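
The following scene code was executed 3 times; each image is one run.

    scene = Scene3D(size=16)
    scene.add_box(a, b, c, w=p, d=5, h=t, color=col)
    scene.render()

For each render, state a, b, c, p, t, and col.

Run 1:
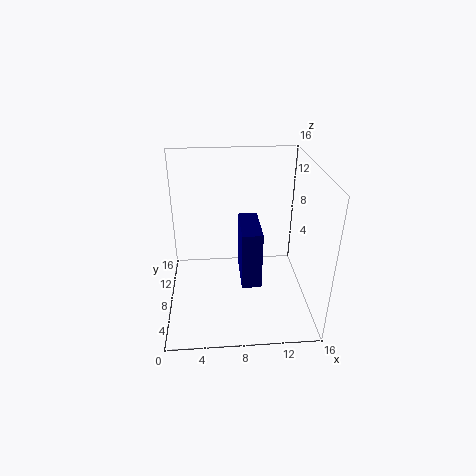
a = 8, b = 3, c = 5, p = 2, t = 6, col = 'navy'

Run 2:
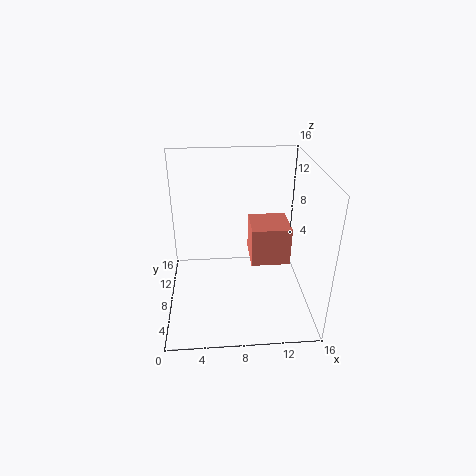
a = 10, b = 11, c = 2, p = 5, t = 5, col = 'salmon'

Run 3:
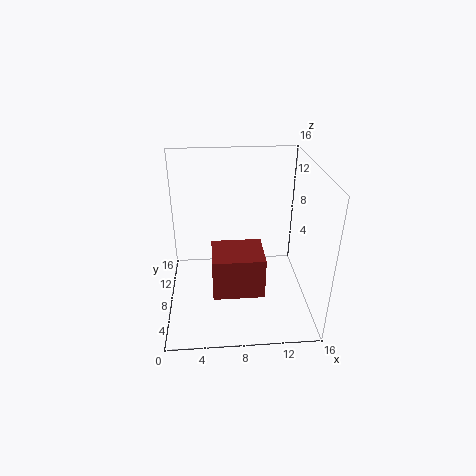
a = 5, b = 6, c = 1, p = 6, t = 5, col = 'brown'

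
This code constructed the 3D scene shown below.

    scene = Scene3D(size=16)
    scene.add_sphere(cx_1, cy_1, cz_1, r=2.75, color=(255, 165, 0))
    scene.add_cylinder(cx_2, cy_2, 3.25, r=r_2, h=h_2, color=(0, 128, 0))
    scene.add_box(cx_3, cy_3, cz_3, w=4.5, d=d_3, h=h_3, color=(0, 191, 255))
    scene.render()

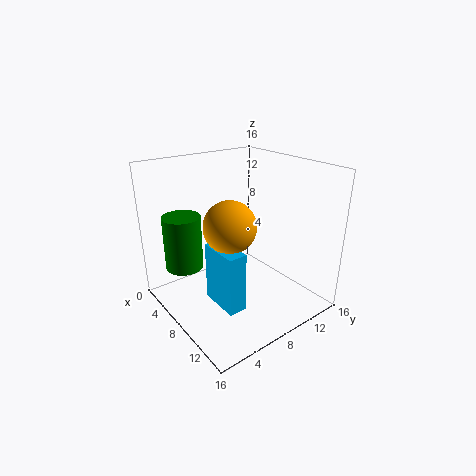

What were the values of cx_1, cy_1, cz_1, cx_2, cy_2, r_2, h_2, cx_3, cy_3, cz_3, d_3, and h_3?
cx_1 = 9.25, cy_1 = 6, cz_1 = 10.25, cx_2 = 2.5, cy_2 = 4, r_2 = 2.25, h_2 = 6.5, cx_3 = 7.5, cy_3 = 4, cz_3 = 1.75, d_3 = 2, h_3 = 6.5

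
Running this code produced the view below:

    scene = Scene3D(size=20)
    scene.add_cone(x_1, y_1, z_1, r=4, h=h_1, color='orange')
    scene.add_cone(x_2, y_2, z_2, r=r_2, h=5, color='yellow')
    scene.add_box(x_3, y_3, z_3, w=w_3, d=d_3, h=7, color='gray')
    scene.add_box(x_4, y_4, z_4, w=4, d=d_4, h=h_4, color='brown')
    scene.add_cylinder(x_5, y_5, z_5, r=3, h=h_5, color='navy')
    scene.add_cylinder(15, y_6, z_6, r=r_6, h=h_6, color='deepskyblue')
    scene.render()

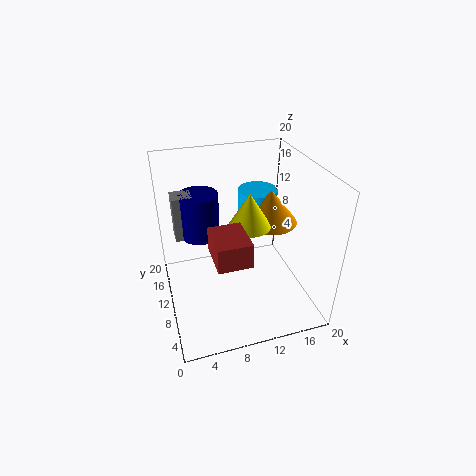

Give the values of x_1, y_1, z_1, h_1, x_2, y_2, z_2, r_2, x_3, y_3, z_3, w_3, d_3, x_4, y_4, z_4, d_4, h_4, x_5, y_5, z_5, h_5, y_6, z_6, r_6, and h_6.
x_1 = 16, y_1 = 13, z_1 = 10, h_1 = 5, x_2 = 12, y_2 = 11, z_2 = 11, r_2 = 3, x_3 = 2, y_3 = 16, z_3 = 7, w_3 = 3, d_3 = 3, x_4 = 5, y_4 = 1, z_4 = 12, d_4 = 5, h_4 = 3, x_5 = 6, y_5 = 17, z_5 = 7, h_5 = 7, y_6 = 16, z_6 = 9, r_6 = 3, h_6 = 5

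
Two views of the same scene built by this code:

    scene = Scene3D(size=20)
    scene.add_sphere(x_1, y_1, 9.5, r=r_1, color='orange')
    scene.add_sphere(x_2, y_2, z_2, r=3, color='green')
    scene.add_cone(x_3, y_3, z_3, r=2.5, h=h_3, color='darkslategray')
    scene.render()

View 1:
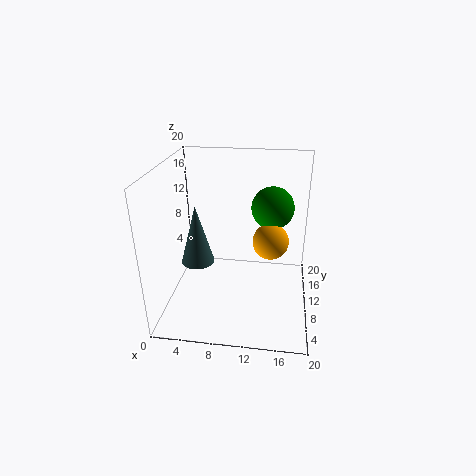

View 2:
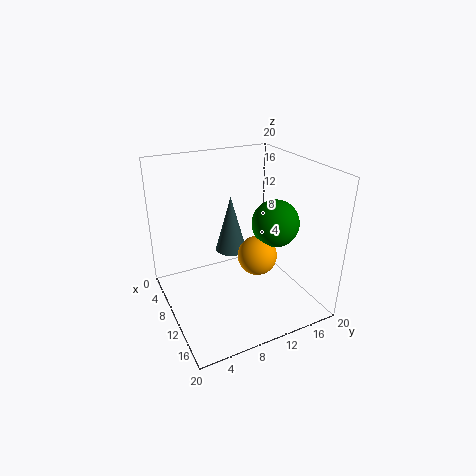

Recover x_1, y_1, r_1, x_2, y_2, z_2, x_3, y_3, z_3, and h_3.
x_1 = 14.5
y_1 = 10.5
r_1 = 2.5
x_2 = 14.5
y_2 = 13
z_2 = 13.5
x_3 = 3.5
y_3 = 12
z_3 = 4.5
h_3 = 9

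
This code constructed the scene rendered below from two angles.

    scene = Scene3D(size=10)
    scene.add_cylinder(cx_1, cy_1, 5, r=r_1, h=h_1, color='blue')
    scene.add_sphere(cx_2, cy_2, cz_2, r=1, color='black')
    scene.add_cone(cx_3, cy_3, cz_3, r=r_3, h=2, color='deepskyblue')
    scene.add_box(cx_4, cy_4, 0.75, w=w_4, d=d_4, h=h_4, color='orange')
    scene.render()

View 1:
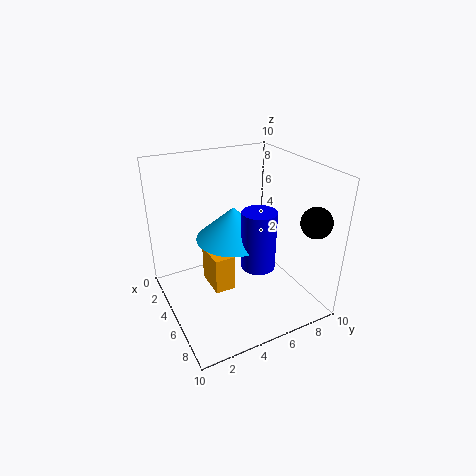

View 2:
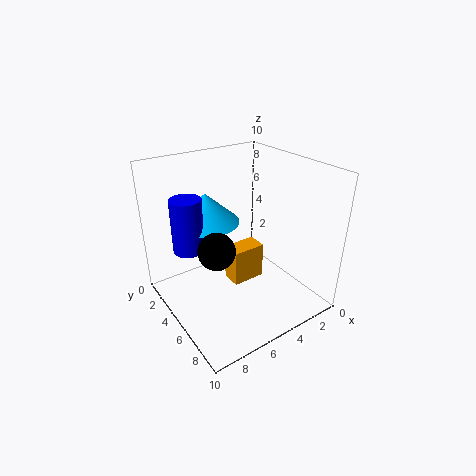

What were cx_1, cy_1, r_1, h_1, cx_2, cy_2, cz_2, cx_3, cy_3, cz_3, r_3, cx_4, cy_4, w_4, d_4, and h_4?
cx_1 = 8.5, cy_1 = 4.5, r_1 = 1, h_1 = 3.5, cx_2 = 8.75, cy_2 = 8.5, cz_2 = 7, cx_3 = 6.75, cy_3 = 3.75, cz_3 = 6.25, r_3 = 2.25, cx_4 = 2.5, cy_4 = 3.25, w_4 = 2.5, d_4 = 1.5, h_4 = 2.75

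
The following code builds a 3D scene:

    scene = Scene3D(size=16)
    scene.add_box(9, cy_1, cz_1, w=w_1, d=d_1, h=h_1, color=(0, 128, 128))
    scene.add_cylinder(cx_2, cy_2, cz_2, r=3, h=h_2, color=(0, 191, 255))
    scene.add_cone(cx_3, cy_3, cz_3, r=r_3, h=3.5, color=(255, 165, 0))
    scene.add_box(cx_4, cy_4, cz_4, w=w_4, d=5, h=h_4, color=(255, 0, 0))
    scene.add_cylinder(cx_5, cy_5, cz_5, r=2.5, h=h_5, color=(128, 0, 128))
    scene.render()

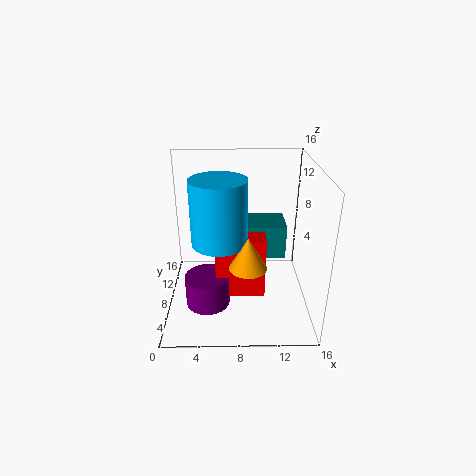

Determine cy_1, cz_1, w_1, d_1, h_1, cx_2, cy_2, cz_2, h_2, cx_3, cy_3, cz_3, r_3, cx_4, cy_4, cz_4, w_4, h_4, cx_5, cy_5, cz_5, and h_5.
cy_1 = 8.5
cz_1 = 5
w_1 = 4.5
d_1 = 4
h_1 = 4
cx_2 = 6
cy_2 = 7
cz_2 = 8
h_2 = 7
cx_3 = 9
cy_3 = 5
cz_3 = 6
r_3 = 2
cx_4 = 5.5
cy_4 = 6
cz_4 = 1.5
w_4 = 5.5
h_4 = 7
cx_5 = 4.5
cy_5 = 6.5
cz_5 = 0.5
h_5 = 3.5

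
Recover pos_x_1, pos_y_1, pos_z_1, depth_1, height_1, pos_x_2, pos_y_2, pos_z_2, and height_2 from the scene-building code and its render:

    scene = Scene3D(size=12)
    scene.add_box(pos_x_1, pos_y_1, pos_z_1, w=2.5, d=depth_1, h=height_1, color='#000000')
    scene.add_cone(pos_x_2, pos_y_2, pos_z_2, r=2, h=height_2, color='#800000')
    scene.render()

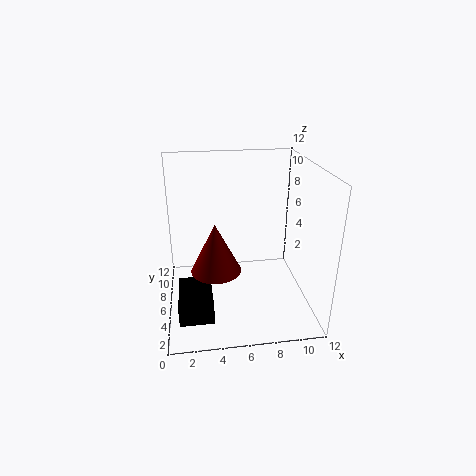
pos_x_1 = 1
pos_y_1 = 0.5
pos_z_1 = 2
depth_1 = 4
height_1 = 1.5
pos_x_2 = 4
pos_y_2 = 4.5
pos_z_2 = 4
height_2 = 4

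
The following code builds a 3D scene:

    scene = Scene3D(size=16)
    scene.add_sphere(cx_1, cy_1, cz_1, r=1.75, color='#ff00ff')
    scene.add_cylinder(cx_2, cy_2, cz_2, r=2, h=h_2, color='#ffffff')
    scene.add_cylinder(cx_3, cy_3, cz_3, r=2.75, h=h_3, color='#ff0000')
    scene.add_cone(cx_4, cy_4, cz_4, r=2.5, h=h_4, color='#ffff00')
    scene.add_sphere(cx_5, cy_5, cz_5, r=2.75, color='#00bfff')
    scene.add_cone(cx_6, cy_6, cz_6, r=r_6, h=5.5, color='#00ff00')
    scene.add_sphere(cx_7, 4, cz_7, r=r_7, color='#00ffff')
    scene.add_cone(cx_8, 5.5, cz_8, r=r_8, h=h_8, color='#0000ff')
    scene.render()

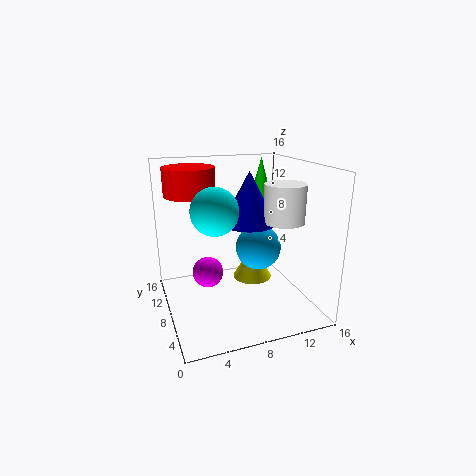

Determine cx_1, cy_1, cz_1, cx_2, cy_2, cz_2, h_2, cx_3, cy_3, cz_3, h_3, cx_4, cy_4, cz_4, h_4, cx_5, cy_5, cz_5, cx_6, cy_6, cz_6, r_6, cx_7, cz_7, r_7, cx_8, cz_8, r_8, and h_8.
cx_1 = 4.75; cy_1 = 9.25; cz_1 = 3.75; cx_2 = 11; cy_2 = 3.25; cz_2 = 11; h_2 = 3.75; cx_3 = 3.25; cy_3 = 10; cz_3 = 12.75; h_3 = 3; cx_4 = 11.5; cy_4 = 12; cz_4 = 0.75; h_4 = 4.25; cx_5 = 11.5; cy_5 = 10.25; cz_5 = 5.5; cx_6 = 13; cy_6 = 13.25; cz_6 = 10.5; r_6 = 1.5; cx_7 = 4.25; cz_7 = 12.5; r_7 = 2.25; cx_8 = 8.25; cz_8 = 10.5; r_8 = 2.75; h_8 = 5.25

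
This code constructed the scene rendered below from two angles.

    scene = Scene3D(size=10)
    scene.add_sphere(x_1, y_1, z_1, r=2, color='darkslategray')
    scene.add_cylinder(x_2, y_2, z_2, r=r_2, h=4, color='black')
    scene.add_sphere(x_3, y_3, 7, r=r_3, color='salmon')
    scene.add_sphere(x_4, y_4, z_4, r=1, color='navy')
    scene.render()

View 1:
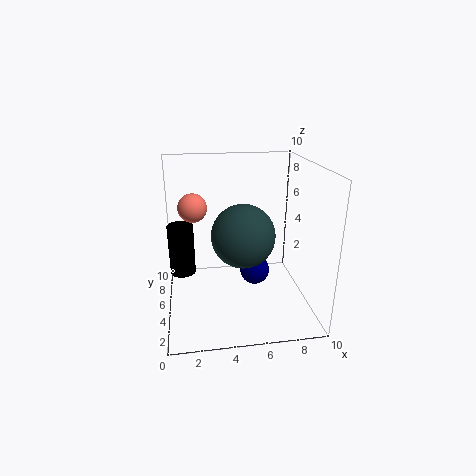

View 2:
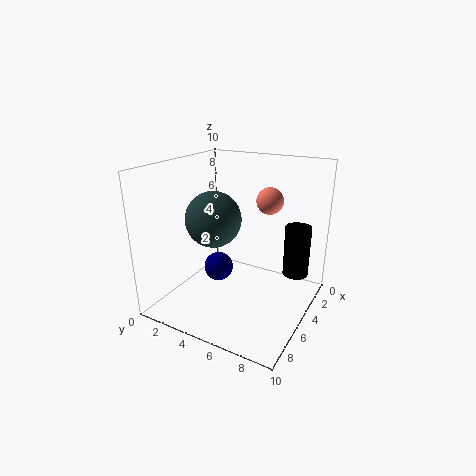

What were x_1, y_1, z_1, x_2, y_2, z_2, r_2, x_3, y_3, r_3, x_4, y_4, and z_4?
x_1 = 5; y_1 = 3; z_1 = 6; x_2 = 1; y_2 = 8; z_2 = 1; r_2 = 1; x_3 = 2; y_3 = 6; r_3 = 1; x_4 = 6; y_4 = 4; z_4 = 3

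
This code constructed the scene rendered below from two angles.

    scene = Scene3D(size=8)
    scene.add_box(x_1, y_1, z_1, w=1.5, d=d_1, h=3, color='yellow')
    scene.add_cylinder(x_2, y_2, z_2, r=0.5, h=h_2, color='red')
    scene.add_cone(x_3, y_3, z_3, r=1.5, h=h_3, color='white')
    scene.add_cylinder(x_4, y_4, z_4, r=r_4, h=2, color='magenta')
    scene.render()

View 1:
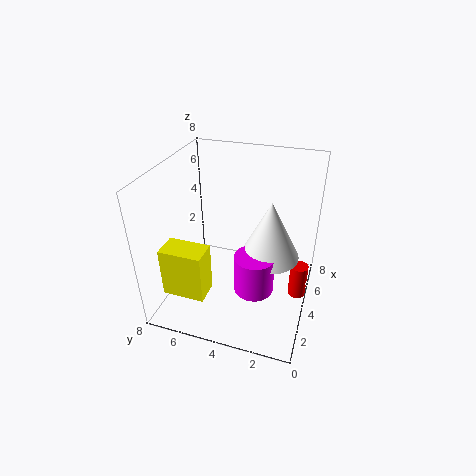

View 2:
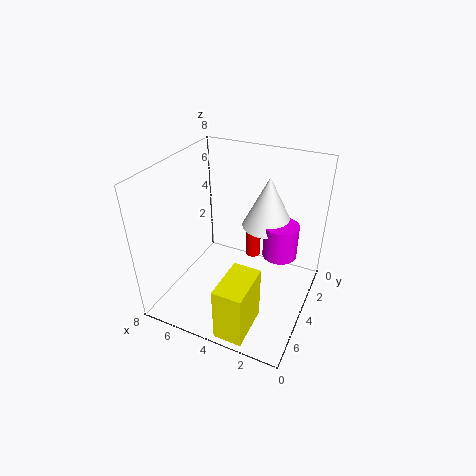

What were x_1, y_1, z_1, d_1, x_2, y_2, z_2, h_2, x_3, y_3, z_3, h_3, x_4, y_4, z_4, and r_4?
x_1 = 2, y_1 = 5.5, z_1 = 0.5, d_1 = 2.5, x_2 = 4.5, y_2 = 0.5, z_2 = 0.5, h_2 = 2, x_3 = 3, y_3 = 2, z_3 = 4, h_3 = 3, x_4 = 2, y_4 = 2.5, z_4 = 2.5, r_4 = 1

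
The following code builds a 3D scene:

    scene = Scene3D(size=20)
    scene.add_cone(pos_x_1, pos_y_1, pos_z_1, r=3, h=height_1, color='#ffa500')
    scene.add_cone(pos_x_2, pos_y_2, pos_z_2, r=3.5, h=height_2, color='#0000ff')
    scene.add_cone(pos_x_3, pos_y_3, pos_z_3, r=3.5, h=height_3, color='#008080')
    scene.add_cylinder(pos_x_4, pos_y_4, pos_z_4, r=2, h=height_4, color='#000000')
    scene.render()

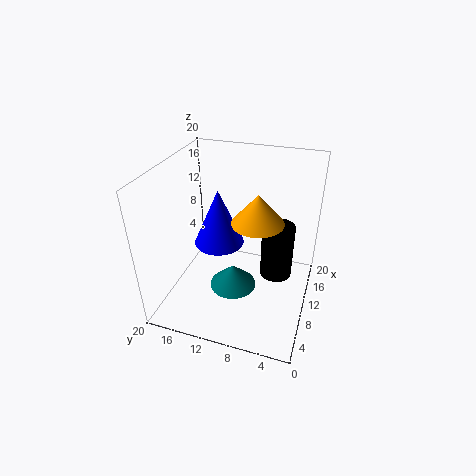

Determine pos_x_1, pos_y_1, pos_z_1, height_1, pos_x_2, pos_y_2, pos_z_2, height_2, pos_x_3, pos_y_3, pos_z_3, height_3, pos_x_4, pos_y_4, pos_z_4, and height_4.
pos_x_1 = 5, pos_y_1 = 6, pos_z_1 = 16, height_1 = 3.5, pos_x_2 = 10.5, pos_y_2 = 13, pos_z_2 = 8.5, height_2 = 8, pos_x_3 = 10.5, pos_y_3 = 11, pos_z_3 = 1, height_3 = 3.5, pos_x_4 = 7.5, pos_y_4 = 4, pos_z_4 = 7.5, height_4 = 7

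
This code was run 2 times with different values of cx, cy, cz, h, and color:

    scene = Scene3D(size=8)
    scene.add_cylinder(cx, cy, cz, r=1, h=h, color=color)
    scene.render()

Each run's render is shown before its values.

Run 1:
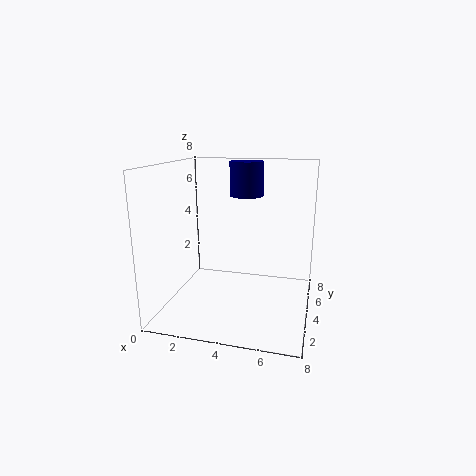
cx = 4, cy = 6, cz = 6, h = 2, color = 'navy'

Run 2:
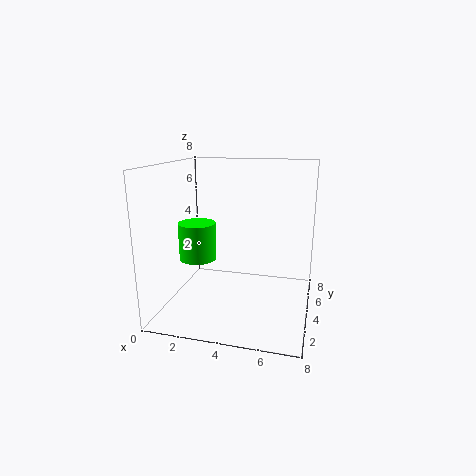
cx = 2, cy = 3, cz = 3, h = 2, color = 'lime'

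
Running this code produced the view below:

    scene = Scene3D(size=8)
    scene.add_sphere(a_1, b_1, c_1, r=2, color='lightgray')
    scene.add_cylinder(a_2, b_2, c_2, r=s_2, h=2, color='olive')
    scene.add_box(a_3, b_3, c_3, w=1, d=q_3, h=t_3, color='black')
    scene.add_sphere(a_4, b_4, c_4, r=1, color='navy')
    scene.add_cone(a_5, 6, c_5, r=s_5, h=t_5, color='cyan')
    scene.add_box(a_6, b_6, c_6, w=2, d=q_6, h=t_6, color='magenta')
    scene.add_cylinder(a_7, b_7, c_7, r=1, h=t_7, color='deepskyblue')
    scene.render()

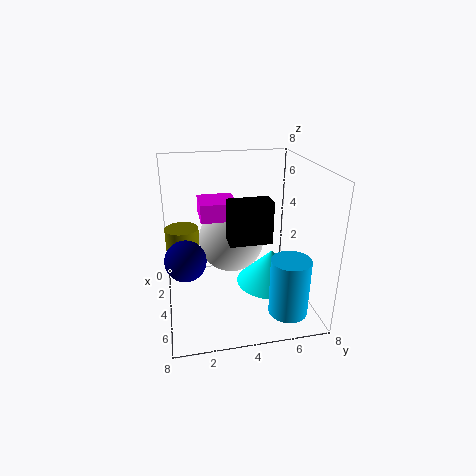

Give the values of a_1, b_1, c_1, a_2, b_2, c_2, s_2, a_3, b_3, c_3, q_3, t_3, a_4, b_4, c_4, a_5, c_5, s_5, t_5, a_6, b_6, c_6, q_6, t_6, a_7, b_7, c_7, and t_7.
a_1 = 2, b_1 = 4, c_1 = 3, a_2 = 2, b_2 = 1, c_2 = 2, s_2 = 1, a_3 = 6, b_3 = 3, c_3 = 5, q_3 = 2, t_3 = 2, a_4 = 6, b_4 = 1, c_4 = 4, a_5 = 4, c_5 = 1, s_5 = 2, t_5 = 2, a_6 = 2, b_6 = 2, c_6 = 5, q_6 = 2, t_6 = 1, a_7 = 7, b_7 = 6, c_7 = 1, t_7 = 3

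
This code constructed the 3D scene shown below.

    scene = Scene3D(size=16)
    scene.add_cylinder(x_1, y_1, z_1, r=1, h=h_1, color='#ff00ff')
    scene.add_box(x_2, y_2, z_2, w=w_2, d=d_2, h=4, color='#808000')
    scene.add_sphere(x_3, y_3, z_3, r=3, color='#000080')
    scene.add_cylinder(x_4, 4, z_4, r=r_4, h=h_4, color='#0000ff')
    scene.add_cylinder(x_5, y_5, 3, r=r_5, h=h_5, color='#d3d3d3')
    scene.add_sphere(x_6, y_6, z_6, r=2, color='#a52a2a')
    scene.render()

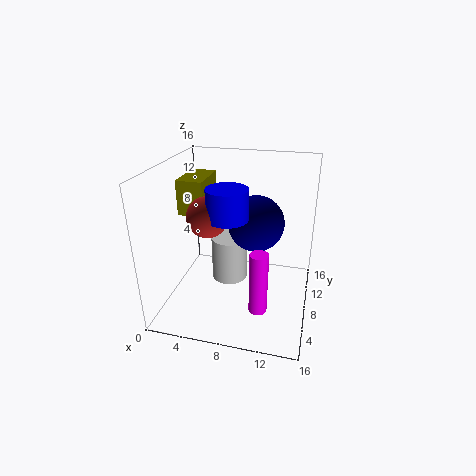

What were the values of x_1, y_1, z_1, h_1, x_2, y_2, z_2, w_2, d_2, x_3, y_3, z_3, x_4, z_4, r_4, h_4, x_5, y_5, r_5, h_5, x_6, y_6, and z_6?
x_1 = 11, y_1 = 5, z_1 = 1, h_1 = 7, x_2 = 1, y_2 = 8, z_2 = 10, w_2 = 3, d_2 = 5, x_3 = 10, y_3 = 8, z_3 = 10, x_4 = 8, z_4 = 12, r_4 = 2, h_4 = 3, x_5 = 7, y_5 = 8, r_5 = 2, h_5 = 5, x_6 = 6, y_6 = 4, z_6 = 12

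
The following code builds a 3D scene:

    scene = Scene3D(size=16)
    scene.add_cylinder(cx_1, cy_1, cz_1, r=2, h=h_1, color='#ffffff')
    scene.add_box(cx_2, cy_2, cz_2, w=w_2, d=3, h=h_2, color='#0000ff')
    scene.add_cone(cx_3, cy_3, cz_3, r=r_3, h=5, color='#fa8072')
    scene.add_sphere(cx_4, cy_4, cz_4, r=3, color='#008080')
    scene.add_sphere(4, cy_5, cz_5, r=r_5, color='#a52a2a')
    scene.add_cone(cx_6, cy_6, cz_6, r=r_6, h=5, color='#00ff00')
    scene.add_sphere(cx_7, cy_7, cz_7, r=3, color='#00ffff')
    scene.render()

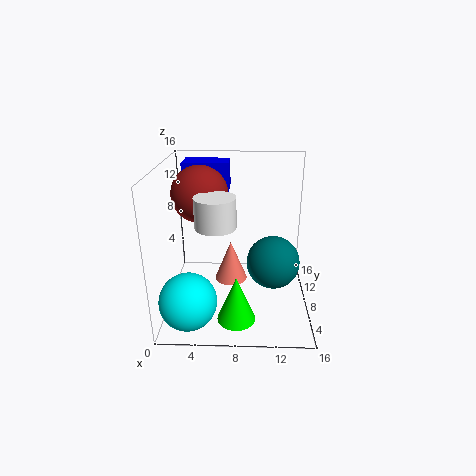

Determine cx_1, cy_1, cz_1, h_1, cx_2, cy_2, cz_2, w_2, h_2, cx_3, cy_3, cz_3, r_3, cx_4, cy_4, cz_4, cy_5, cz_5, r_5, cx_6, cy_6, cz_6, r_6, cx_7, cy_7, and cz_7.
cx_1 = 6, cy_1 = 4, cz_1 = 11, h_1 = 3, cx_2 = 2, cy_2 = 9, cz_2 = 13, w_2 = 5, h_2 = 3, cx_3 = 7, cy_3 = 11, cz_3 = 1, r_3 = 2, cx_4 = 12, cy_4 = 8, cz_4 = 5, cy_5 = 8, cz_5 = 13, r_5 = 3, cx_6 = 8, cy_6 = 3, cz_6 = 1, r_6 = 2, cx_7 = 3, cy_7 = 3, cz_7 = 3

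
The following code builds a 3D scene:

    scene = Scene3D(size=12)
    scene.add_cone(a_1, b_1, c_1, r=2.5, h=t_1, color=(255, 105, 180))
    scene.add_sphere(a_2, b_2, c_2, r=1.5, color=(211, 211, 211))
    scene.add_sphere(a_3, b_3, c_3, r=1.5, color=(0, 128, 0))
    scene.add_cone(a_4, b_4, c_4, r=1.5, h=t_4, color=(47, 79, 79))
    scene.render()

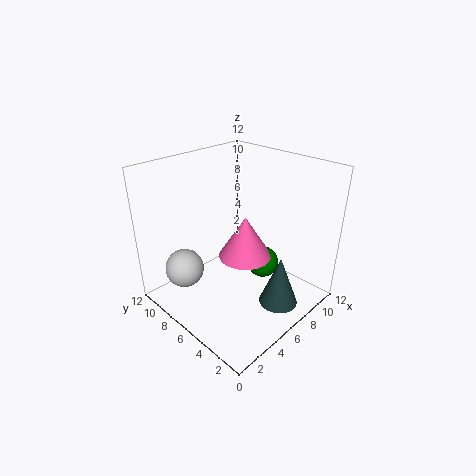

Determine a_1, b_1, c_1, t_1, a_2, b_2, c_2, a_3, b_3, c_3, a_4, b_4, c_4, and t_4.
a_1 = 8.5
b_1 = 7.5
c_1 = 2.5
t_1 = 4
a_2 = 1.5
b_2 = 7.5
c_2 = 4.5
a_3 = 10
b_3 = 6.5
c_3 = 1.5
a_4 = 6
b_4 = 1.5
c_4 = 2
t_4 = 4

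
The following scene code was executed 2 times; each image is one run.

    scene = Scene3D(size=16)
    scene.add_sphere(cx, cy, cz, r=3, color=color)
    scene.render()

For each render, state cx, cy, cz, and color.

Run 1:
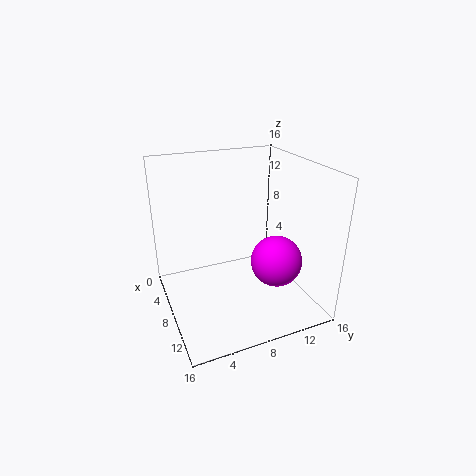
cx = 9; cy = 12.5; cz = 4.5; color = 'magenta'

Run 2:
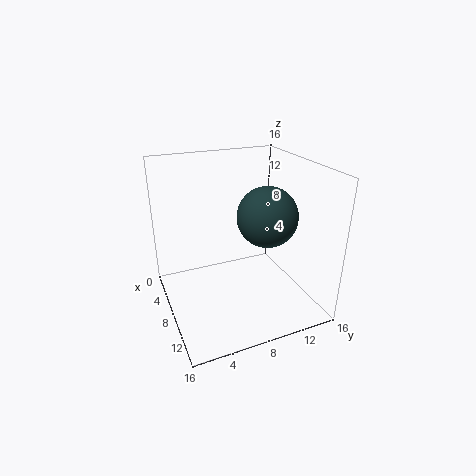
cx = 11.75; cy = 9.5; cz = 11.75; color = 'darkslategray'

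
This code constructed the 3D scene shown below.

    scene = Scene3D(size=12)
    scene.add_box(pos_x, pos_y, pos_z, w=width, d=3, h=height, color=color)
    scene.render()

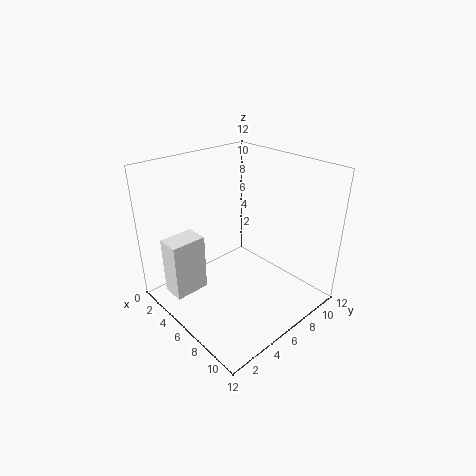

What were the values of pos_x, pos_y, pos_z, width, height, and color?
pos_x = 2; pos_y = 1; pos_z = 1; width = 2; height = 5; color = 'white'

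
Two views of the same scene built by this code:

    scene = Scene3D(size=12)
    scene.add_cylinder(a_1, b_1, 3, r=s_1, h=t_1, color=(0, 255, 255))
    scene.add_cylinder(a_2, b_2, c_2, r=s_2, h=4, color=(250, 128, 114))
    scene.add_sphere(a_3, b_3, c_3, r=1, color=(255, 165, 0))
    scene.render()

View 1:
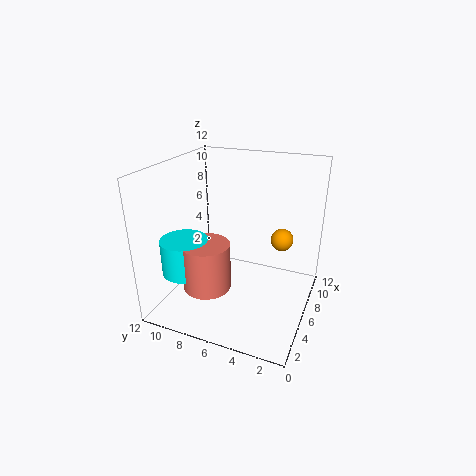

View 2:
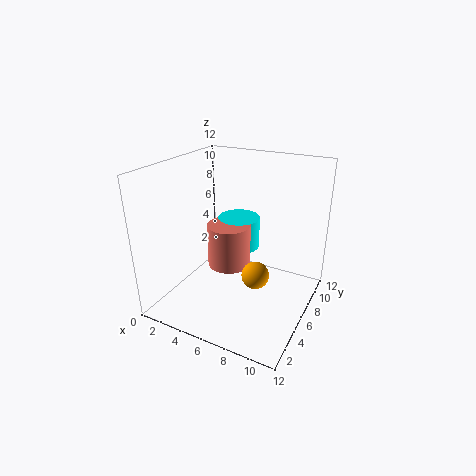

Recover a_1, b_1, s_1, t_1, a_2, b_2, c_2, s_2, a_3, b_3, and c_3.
a_1 = 4, b_1 = 10, s_1 = 2, t_1 = 3, a_2 = 4, b_2 = 8, c_2 = 2, s_2 = 2, a_3 = 9, b_3 = 3, c_3 = 5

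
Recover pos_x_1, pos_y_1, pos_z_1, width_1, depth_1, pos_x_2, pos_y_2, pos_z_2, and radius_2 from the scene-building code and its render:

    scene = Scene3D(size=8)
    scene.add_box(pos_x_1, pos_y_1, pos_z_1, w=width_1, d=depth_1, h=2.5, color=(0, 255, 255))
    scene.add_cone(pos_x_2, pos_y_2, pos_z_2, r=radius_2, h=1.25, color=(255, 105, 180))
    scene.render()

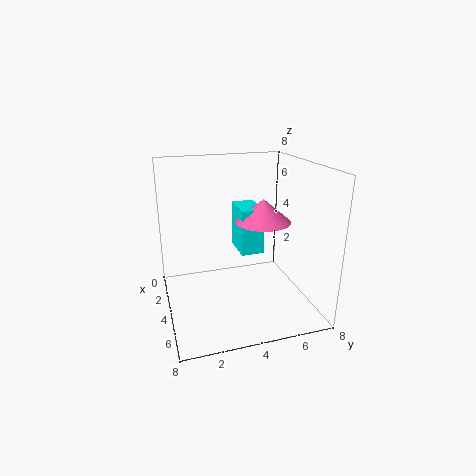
pos_x_1 = 2.75; pos_y_1 = 4; pos_z_1 = 3.25; width_1 = 2; depth_1 = 1.25; pos_x_2 = 4.5; pos_y_2 = 5.25; pos_z_2 = 5; radius_2 = 1.5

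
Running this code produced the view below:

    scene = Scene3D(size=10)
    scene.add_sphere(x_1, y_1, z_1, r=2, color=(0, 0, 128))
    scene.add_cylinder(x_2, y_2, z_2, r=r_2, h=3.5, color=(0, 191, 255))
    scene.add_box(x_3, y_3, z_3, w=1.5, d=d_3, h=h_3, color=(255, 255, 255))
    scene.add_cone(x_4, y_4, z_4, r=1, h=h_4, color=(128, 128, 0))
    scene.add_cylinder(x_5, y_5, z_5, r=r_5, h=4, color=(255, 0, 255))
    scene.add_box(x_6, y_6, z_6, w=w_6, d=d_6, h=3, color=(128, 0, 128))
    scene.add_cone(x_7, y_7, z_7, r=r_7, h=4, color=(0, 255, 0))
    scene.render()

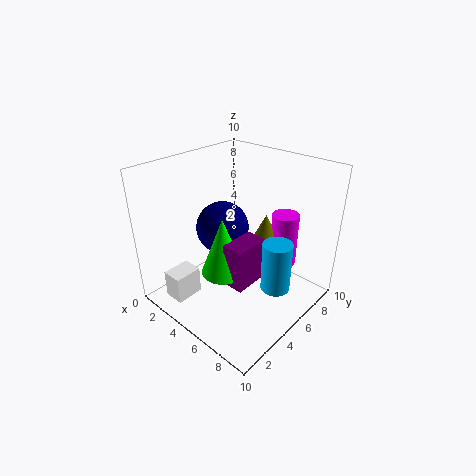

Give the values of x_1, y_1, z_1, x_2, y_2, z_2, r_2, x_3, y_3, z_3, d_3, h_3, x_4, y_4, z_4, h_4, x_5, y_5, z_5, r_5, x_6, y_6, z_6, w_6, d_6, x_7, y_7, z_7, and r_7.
x_1 = 2.5
y_1 = 6
z_1 = 4.5
x_2 = 8
y_2 = 5.5
z_2 = 2
r_2 = 1
x_3 = 1.5
y_3 = 1
z_3 = 0.5
d_3 = 2
h_3 = 2
x_4 = 5.5
y_4 = 7.5
z_4 = 4
h_4 = 2
x_5 = 6.5
y_5 = 8.5
z_5 = 2
r_5 = 1
x_6 = 5.5
y_6 = 3
z_6 = 2.5
w_6 = 1.5
d_6 = 2.5
x_7 = 5
y_7 = 3.5
z_7 = 3
r_7 = 1.5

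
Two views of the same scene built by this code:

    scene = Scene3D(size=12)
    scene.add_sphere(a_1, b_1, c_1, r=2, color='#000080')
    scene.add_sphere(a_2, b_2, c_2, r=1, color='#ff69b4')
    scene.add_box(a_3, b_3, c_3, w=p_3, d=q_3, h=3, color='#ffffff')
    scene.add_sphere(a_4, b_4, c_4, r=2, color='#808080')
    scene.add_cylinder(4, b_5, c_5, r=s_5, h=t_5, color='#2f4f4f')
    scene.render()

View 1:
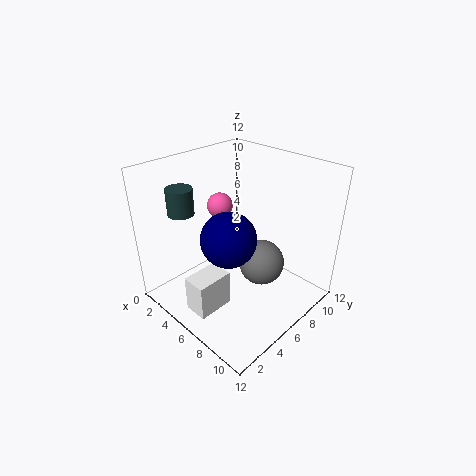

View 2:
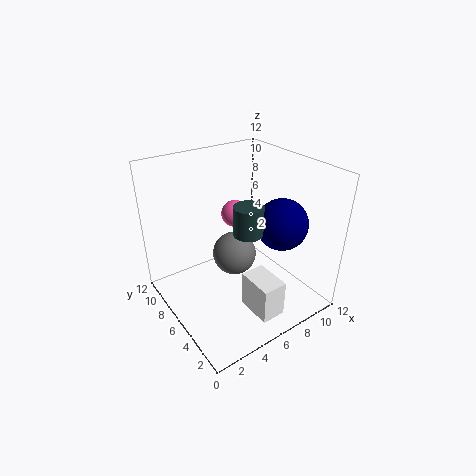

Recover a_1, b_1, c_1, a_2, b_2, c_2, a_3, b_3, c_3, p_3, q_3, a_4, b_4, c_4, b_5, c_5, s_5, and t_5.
a_1 = 8
b_1 = 3
c_1 = 8
a_2 = 5
b_2 = 5
c_2 = 9
a_3 = 5
b_3 = 1
c_3 = 1
p_3 = 2
q_3 = 3
a_4 = 7
b_4 = 8
c_4 = 3
b_5 = 2
c_5 = 9
s_5 = 1
t_5 = 2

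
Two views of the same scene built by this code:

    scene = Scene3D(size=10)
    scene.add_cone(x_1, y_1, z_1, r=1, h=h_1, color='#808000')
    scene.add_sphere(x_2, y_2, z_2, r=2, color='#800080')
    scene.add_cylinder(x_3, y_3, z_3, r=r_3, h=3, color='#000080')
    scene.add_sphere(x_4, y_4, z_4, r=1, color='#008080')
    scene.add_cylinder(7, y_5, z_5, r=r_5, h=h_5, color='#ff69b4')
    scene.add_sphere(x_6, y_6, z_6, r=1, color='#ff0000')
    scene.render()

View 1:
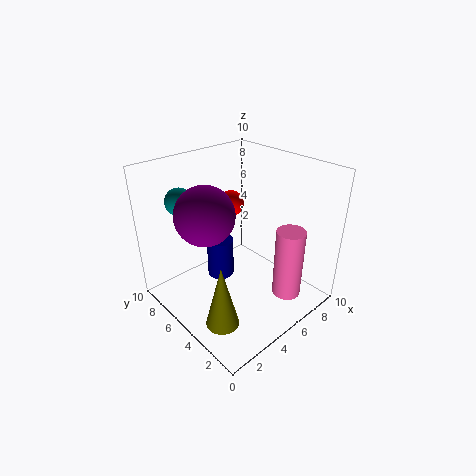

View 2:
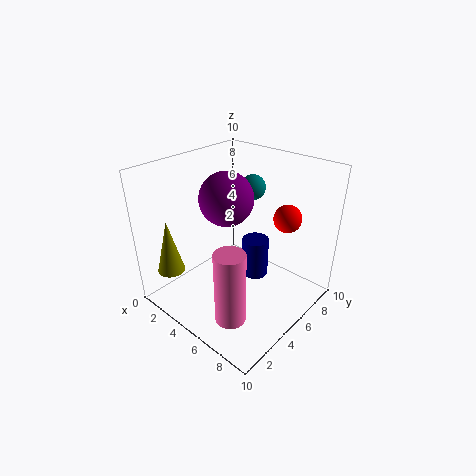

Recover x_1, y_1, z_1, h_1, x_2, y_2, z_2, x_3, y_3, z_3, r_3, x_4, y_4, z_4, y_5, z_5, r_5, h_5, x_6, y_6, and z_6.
x_1 = 1
y_1 = 2
z_1 = 2
h_1 = 4
x_2 = 3
y_2 = 6
z_2 = 7
x_3 = 5
y_3 = 7
z_3 = 1
r_3 = 1
x_4 = 3
y_4 = 9
z_4 = 7
y_5 = 2
z_5 = 1
r_5 = 1
h_5 = 5
x_6 = 7
y_6 = 8
z_6 = 6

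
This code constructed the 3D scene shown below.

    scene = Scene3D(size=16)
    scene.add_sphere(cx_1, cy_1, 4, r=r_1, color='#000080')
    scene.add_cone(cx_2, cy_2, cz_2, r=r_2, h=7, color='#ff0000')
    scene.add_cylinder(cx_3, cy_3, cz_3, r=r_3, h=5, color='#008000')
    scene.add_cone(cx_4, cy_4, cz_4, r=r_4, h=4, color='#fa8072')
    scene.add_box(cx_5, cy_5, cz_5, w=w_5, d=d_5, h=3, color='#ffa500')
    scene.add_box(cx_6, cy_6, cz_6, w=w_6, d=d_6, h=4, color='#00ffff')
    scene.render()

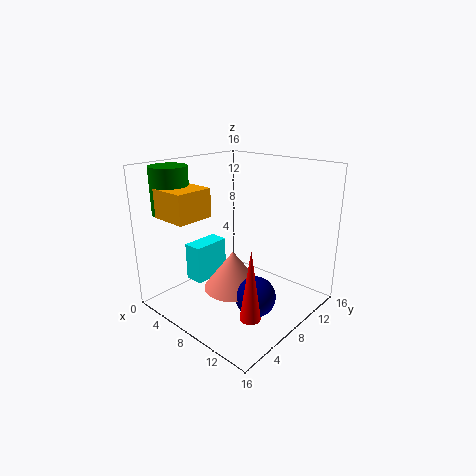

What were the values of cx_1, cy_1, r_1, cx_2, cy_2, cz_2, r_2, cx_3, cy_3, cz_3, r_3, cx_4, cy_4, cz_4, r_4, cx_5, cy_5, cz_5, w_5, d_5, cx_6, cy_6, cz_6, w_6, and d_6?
cx_1 = 13, cy_1 = 5, r_1 = 2, cx_2 = 14, cy_2 = 3, cz_2 = 3, r_2 = 1, cx_3 = 3, cy_3 = 3, cz_3 = 11, r_3 = 2, cx_4 = 10, cy_4 = 5, cz_4 = 4, r_4 = 3, cx_5 = 3, cy_5 = 1, cz_5 = 11, w_5 = 4, d_5 = 4, cx_6 = 5, cy_6 = 3, cz_6 = 4, w_6 = 2, d_6 = 4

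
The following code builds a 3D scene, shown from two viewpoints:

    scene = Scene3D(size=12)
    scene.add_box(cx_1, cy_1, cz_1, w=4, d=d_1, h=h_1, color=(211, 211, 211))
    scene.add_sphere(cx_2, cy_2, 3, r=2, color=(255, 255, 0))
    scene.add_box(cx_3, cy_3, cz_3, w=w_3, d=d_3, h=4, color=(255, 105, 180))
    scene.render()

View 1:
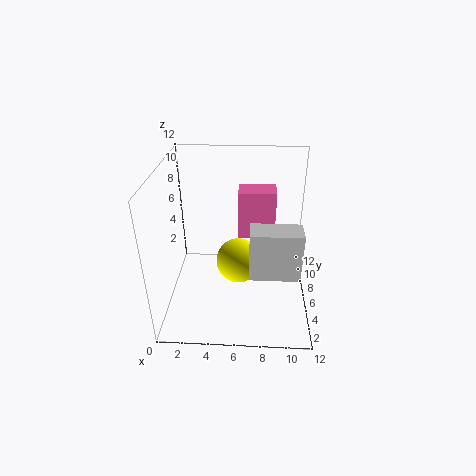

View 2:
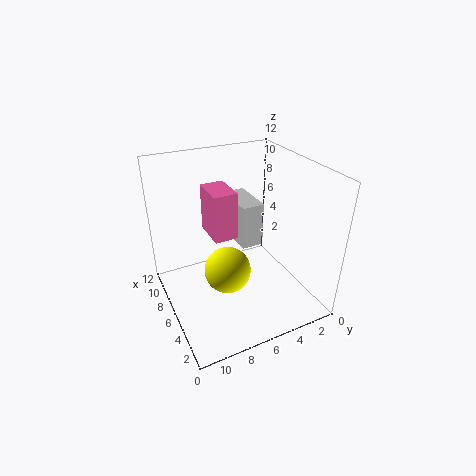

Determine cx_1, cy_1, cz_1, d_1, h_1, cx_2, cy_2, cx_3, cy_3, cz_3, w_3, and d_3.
cx_1 = 7
cy_1 = 3
cz_1 = 4
d_1 = 2
h_1 = 4
cx_2 = 6
cy_2 = 7
cx_3 = 6
cy_3 = 6
cz_3 = 6
w_3 = 3
d_3 = 2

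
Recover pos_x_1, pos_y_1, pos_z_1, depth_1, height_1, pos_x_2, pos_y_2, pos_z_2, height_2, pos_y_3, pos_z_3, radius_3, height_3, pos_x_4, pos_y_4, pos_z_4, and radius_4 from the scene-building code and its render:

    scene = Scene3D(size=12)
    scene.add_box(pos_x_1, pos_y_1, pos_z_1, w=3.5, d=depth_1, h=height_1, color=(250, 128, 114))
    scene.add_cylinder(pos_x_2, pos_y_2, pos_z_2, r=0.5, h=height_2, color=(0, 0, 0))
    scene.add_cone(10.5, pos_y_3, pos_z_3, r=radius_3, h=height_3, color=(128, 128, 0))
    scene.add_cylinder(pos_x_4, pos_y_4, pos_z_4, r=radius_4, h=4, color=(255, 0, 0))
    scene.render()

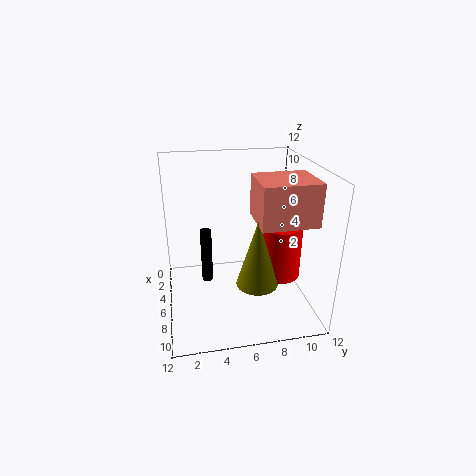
pos_x_1 = 8, pos_y_1 = 6.5, pos_z_1 = 9, depth_1 = 4, height_1 = 3, pos_x_2 = 4, pos_y_2 = 3.5, pos_z_2 = 1, height_2 = 5, pos_y_3 = 6.5, pos_z_3 = 4.5, radius_3 = 1.5, height_3 = 5, pos_x_4 = 9.5, pos_y_4 = 8.5, pos_z_4 = 4.5, radius_4 = 1.5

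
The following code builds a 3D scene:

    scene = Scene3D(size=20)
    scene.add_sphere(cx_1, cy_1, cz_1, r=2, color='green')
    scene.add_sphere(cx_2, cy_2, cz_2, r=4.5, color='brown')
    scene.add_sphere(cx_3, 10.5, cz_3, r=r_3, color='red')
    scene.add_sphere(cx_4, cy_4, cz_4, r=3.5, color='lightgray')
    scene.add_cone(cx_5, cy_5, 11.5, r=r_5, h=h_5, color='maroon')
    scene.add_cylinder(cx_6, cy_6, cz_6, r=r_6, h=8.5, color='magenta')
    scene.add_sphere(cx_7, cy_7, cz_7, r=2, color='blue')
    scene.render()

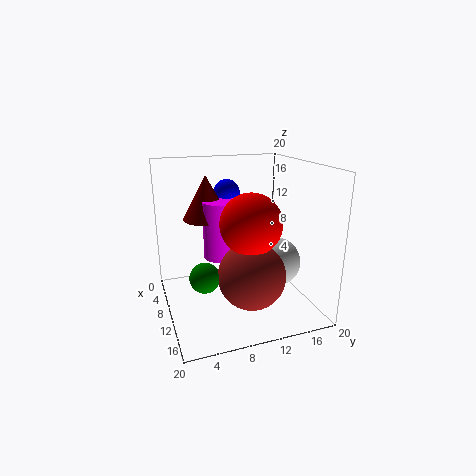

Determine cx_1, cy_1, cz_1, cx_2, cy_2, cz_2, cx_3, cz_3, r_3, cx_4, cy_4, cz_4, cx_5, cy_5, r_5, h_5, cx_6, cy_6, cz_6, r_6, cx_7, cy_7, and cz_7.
cx_1 = 12.5
cy_1 = 4.5
cz_1 = 6
cx_2 = 14
cy_2 = 10.5
cz_2 = 6
cx_3 = 13.5
cz_3 = 13
r_3 = 4
cx_4 = 11
cy_4 = 15.5
cz_4 = 6
cx_5 = 4.5
cy_5 = 7
r_5 = 3.5
h_5 = 6.5
cx_6 = 6.5
cy_6 = 8.5
cz_6 = 6
r_6 = 2.5
cx_7 = 3.5
cy_7 = 10.5
cz_7 = 15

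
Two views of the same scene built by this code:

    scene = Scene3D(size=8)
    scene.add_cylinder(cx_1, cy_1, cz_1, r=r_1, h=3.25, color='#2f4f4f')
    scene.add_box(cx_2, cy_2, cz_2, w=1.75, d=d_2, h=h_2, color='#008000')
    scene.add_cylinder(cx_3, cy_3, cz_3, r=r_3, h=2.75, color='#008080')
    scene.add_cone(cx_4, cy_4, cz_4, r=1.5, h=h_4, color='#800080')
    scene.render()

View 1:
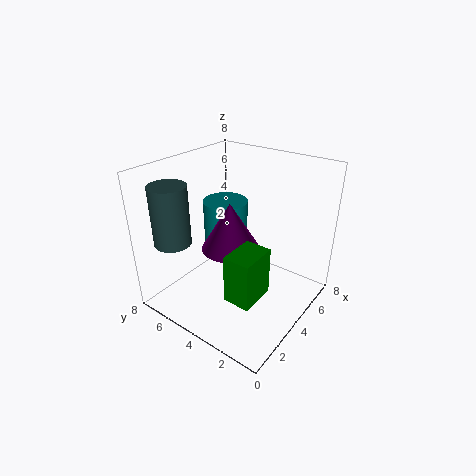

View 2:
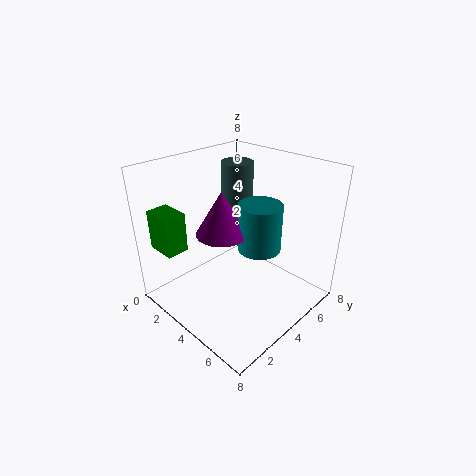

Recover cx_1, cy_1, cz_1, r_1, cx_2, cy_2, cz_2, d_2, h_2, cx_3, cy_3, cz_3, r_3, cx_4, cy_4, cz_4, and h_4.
cx_1 = 1.5
cy_1 = 6.5
cz_1 = 4
r_1 = 1
cx_2 = 0.25
cy_2 = 0.75
cz_2 = 3.25
d_2 = 1.25
h_2 = 2.25
cx_3 = 4.5
cy_3 = 5.25
cz_3 = 3
r_3 = 1.25
cx_4 = 3
cy_4 = 3.75
cz_4 = 4
h_4 = 2.5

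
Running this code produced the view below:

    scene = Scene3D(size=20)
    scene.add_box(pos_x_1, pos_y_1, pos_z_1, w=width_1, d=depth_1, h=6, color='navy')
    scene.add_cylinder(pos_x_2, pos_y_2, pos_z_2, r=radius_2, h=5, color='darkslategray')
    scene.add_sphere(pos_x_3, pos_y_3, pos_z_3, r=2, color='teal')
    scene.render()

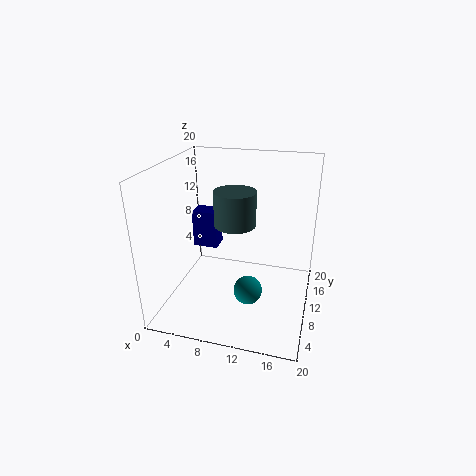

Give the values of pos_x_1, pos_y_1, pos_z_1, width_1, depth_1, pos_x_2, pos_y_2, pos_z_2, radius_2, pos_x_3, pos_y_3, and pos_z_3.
pos_x_1 = 1
pos_y_1 = 15
pos_z_1 = 5
width_1 = 4
depth_1 = 3
pos_x_2 = 9
pos_y_2 = 12
pos_z_2 = 11
radius_2 = 3
pos_x_3 = 12
pos_y_3 = 8
pos_z_3 = 3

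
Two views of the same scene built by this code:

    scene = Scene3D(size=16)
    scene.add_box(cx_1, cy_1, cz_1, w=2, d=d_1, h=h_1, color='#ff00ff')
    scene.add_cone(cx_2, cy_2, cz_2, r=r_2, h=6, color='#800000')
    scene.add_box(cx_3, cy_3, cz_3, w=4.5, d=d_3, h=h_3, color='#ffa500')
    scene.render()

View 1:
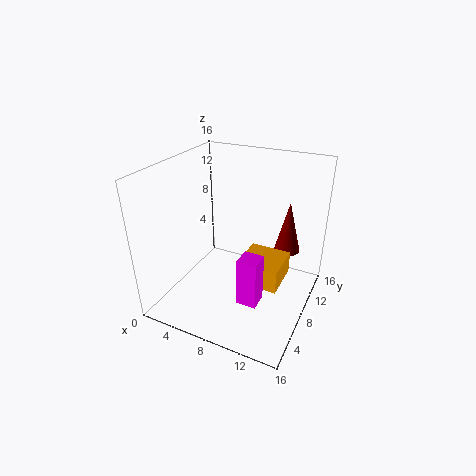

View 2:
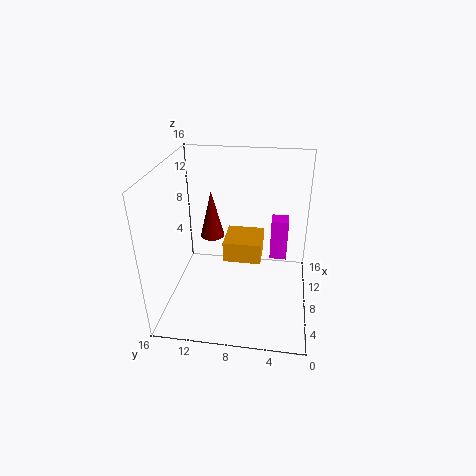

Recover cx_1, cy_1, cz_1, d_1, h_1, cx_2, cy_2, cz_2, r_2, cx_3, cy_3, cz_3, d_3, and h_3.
cx_1 = 10.5, cy_1 = 2.5, cz_1 = 4, d_1 = 2, h_1 = 5, cx_2 = 12.5, cy_2 = 12, cz_2 = 5.5, r_2 = 1.5, cx_3 = 9, cy_3 = 5.5, cz_3 = 4, d_3 = 4.5, h_3 = 2.5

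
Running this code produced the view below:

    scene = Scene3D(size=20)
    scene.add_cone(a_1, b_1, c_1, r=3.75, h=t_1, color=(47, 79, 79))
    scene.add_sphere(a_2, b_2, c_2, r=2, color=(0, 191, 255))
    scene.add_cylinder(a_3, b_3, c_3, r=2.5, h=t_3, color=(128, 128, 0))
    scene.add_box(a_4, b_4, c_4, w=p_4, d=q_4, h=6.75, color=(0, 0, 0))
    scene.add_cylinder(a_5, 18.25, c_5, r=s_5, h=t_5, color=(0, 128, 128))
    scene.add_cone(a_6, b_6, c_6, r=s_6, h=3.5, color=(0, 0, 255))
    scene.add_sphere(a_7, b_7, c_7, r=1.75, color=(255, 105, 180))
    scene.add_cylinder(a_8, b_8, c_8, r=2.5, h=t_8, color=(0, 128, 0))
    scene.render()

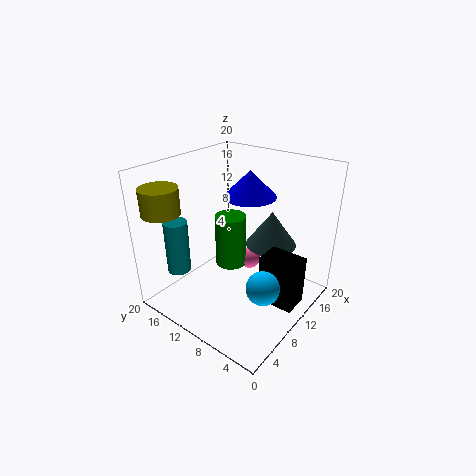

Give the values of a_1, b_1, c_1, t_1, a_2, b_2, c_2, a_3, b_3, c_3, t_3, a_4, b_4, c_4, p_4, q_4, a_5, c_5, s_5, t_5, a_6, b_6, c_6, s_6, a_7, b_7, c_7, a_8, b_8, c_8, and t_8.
a_1 = 15.5; b_1 = 8; c_1 = 7.25; t_1 = 5.25; a_2 = 4.75; b_2 = 2.25; c_2 = 8.25; a_3 = 2.5; b_3 = 16.5; c_3 = 14.5; t_3 = 3.5; a_4 = 8.75; b_4 = 0.5; c_4 = 2.5; p_4 = 3.5; q_4 = 5; a_5 = 6; c_5 = 3.5; s_5 = 1.75; t_5 = 8; a_6 = 11.25; b_6 = 9; c_6 = 16; s_6 = 3.5; a_7 = 16.75; b_7 = 12.75; c_7 = 2.25; a_8 = 14.5; b_8 = 15; c_8 = 1.75; t_8 = 8.5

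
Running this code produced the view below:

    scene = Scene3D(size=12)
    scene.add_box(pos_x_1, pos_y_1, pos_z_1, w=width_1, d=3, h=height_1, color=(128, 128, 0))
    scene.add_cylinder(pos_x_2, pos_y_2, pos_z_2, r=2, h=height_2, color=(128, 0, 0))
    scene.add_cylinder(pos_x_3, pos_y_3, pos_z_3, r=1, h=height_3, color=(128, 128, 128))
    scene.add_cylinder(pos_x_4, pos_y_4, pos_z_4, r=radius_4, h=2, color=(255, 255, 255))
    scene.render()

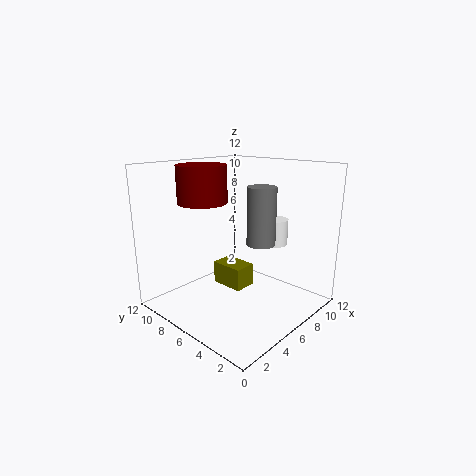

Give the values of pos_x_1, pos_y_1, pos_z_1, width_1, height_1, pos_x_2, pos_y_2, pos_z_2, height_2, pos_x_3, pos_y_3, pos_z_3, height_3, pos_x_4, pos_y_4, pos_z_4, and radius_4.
pos_x_1 = 6; pos_y_1 = 6; pos_z_1 = 1; width_1 = 2; height_1 = 2; pos_x_2 = 4; pos_y_2 = 8; pos_z_2 = 9; height_2 = 3; pos_x_3 = 4; pos_y_3 = 2; pos_z_3 = 7; height_3 = 4; pos_x_4 = 7; pos_y_4 = 3; pos_z_4 = 6; radius_4 = 1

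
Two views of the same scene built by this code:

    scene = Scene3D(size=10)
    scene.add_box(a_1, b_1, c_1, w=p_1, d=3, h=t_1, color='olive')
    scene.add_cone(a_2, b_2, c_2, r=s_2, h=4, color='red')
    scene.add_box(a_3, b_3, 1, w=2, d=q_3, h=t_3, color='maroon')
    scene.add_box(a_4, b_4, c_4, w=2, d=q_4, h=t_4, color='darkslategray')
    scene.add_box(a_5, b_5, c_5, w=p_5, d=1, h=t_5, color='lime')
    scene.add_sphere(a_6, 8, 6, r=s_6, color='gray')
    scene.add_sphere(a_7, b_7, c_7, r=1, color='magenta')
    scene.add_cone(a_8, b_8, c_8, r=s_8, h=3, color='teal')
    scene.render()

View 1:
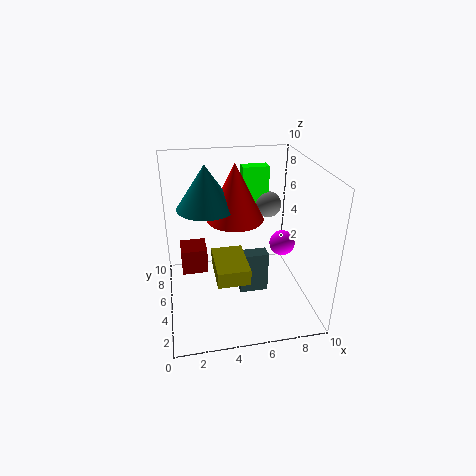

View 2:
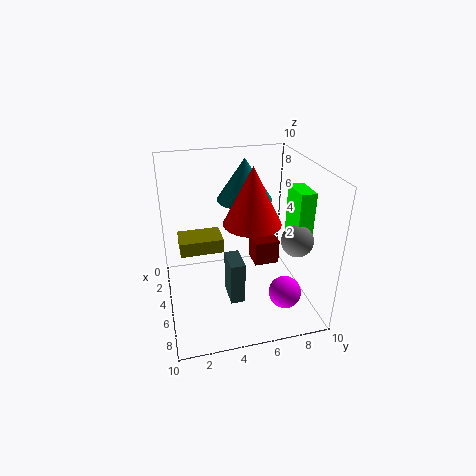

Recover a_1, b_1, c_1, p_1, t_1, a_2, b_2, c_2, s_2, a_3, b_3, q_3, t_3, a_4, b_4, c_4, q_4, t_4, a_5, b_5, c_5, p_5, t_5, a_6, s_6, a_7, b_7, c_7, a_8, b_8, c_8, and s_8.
a_1 = 3
b_1 = 1
c_1 = 4
p_1 = 2
t_1 = 1
a_2 = 5
b_2 = 6
c_2 = 6
s_2 = 2
a_3 = 1
b_3 = 7
q_3 = 2
t_3 = 2
a_4 = 5
b_4 = 4
c_4 = 1
q_4 = 1
t_4 = 3
a_5 = 6
b_5 = 8
c_5 = 5
p_5 = 2
t_5 = 4
a_6 = 8
s_6 = 1
a_7 = 9
b_7 = 7
c_7 = 3
a_8 = 3
b_8 = 6
c_8 = 7
s_8 = 2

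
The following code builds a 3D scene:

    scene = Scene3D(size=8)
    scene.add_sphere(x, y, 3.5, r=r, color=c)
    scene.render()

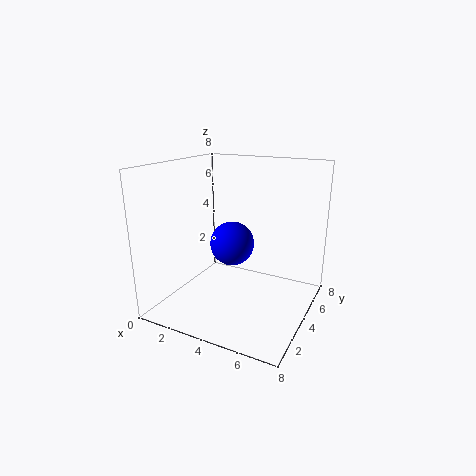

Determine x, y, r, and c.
x = 3.5
y = 4.25
r = 1.25
c = 'blue'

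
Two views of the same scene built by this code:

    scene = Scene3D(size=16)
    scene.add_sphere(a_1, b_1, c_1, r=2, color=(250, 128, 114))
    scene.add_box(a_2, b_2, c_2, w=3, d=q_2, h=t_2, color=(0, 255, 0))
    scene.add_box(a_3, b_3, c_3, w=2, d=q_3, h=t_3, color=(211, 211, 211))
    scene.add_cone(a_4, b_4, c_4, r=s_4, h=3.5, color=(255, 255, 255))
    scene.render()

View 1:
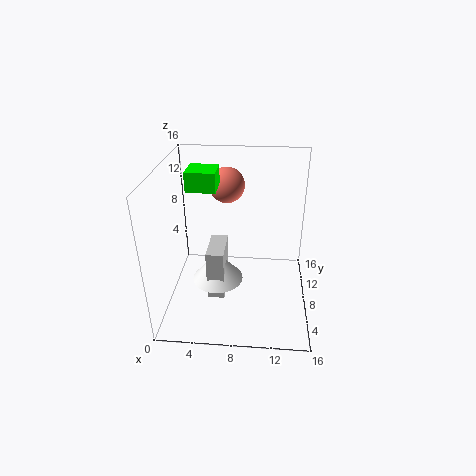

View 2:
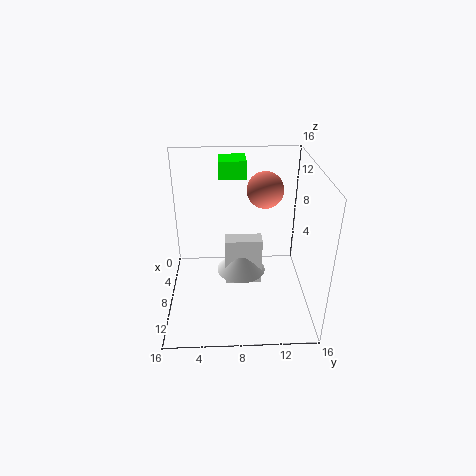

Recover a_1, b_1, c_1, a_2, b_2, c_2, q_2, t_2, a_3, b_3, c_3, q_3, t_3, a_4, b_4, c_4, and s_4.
a_1 = 6.5, b_1 = 11, c_1 = 13, a_2 = 3, b_2 = 6, c_2 = 14, q_2 = 3, t_2 = 2, a_3 = 4.5, b_3 = 6.5, c_3 = 0.5, q_3 = 4.5, t_3 = 6, a_4 = 5.5, b_4 = 8.5, c_4 = 2, s_4 = 3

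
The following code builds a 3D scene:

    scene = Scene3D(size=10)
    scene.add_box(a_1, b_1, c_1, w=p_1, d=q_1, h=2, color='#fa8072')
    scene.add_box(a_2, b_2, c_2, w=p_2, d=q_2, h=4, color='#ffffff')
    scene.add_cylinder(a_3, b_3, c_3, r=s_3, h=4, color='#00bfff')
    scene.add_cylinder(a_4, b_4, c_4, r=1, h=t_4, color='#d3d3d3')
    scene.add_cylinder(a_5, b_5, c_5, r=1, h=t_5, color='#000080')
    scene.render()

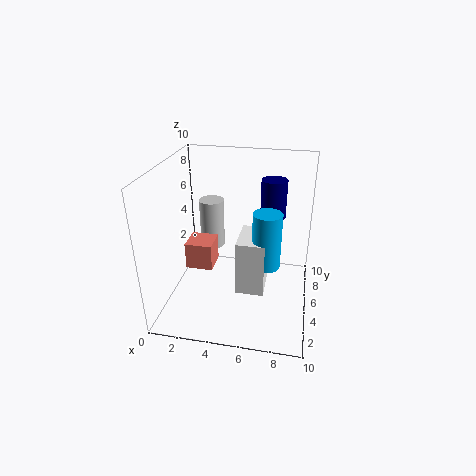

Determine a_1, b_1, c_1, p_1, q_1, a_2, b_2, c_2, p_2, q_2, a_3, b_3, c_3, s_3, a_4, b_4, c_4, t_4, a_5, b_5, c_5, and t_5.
a_1 = 1
b_1 = 5
c_1 = 2
p_1 = 2
q_1 = 2
a_2 = 5
b_2 = 4
c_2 = 1
p_2 = 2
q_2 = 3
a_3 = 7
b_3 = 5
c_3 = 3
s_3 = 1
a_4 = 2
b_4 = 9
c_4 = 2
t_4 = 4
a_5 = 7
b_5 = 9
c_5 = 5
t_5 = 3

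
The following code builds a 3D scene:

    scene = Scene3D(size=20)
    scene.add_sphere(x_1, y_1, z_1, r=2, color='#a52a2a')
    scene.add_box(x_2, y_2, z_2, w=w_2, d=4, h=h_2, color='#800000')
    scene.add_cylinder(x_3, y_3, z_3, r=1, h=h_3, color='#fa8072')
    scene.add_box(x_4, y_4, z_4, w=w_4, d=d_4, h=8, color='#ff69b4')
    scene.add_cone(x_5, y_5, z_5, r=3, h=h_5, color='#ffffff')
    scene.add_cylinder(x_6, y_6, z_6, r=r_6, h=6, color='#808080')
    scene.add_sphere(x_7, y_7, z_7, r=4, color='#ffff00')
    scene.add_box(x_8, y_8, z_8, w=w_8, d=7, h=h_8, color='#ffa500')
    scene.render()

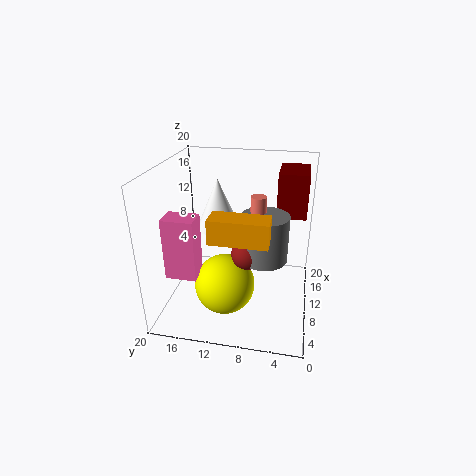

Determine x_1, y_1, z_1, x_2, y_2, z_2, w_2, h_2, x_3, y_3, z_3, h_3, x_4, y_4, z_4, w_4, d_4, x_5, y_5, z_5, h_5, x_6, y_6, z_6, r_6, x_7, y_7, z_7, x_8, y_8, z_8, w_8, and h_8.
x_1 = 6
y_1 = 8
z_1 = 10
x_2 = 11
y_2 = 1
z_2 = 13
w_2 = 6
h_2 = 6
x_3 = 8
y_3 = 7
z_3 = 9
h_3 = 8
x_4 = 3
y_4 = 14
z_4 = 7
w_4 = 3
d_4 = 4
x_5 = 11
y_5 = 13
z_5 = 11
h_5 = 7
x_6 = 7
y_6 = 6
z_6 = 9
r_6 = 3
x_7 = 6
y_7 = 11
z_7 = 5
x_8 = 2
y_8 = 5
z_8 = 13
w_8 = 3
h_8 = 3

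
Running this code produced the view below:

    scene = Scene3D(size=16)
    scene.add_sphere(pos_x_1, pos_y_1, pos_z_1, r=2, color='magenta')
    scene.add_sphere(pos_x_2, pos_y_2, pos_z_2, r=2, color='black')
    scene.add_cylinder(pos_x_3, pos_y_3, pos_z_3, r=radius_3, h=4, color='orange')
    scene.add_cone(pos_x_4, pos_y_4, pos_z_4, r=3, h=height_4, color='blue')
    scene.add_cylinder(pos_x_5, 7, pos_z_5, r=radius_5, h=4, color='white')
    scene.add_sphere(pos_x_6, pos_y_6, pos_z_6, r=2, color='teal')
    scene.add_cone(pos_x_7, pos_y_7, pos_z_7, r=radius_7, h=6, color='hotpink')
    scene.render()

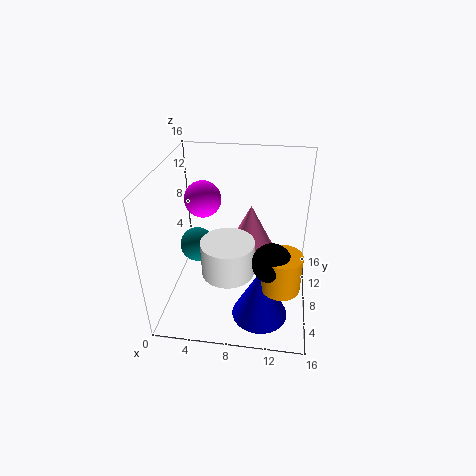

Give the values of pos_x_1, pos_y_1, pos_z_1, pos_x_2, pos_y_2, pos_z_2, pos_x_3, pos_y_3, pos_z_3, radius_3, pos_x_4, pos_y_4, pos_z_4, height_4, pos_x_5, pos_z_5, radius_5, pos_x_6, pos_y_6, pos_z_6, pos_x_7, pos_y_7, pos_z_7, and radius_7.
pos_x_1 = 4, pos_y_1 = 9, pos_z_1 = 12, pos_x_2 = 12, pos_y_2 = 4, pos_z_2 = 8, pos_x_3 = 13, pos_y_3 = 4, pos_z_3 = 5, radius_3 = 2, pos_x_4 = 11, pos_y_4 = 4, pos_z_4 = 1, height_4 = 6, pos_x_5 = 7, pos_z_5 = 4, radius_5 = 3, pos_x_6 = 3, pos_y_6 = 9, pos_z_6 = 6, pos_x_7 = 9, pos_y_7 = 12, pos_z_7 = 4, radius_7 = 3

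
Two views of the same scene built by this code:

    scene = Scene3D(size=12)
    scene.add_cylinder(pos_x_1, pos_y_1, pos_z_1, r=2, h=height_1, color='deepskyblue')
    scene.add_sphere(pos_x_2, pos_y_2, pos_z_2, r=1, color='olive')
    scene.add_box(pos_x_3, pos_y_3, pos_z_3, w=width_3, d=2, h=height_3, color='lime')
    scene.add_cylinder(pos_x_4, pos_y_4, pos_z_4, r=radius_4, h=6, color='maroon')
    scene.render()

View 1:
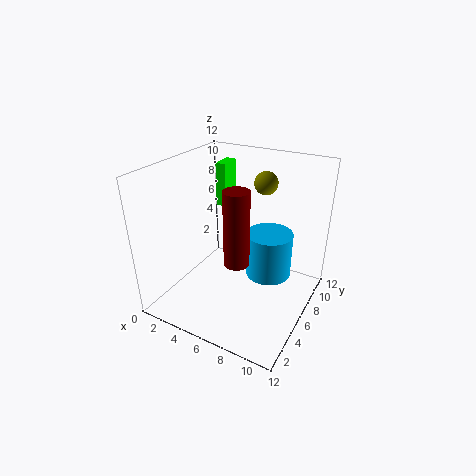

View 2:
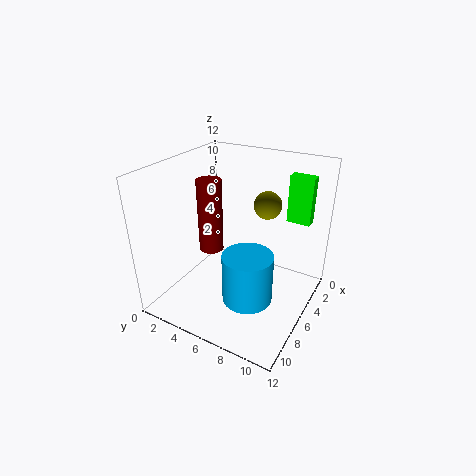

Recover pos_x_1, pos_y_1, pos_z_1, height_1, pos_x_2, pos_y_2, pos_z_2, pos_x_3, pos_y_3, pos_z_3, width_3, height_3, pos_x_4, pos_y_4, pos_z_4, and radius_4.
pos_x_1 = 8; pos_y_1 = 8; pos_z_1 = 2; height_1 = 4; pos_x_2 = 7; pos_y_2 = 9; pos_z_2 = 10; pos_x_3 = 2; pos_y_3 = 9; pos_z_3 = 7; width_3 = 1; height_3 = 4; pos_x_4 = 7; pos_y_4 = 4; pos_z_4 = 5; radius_4 = 1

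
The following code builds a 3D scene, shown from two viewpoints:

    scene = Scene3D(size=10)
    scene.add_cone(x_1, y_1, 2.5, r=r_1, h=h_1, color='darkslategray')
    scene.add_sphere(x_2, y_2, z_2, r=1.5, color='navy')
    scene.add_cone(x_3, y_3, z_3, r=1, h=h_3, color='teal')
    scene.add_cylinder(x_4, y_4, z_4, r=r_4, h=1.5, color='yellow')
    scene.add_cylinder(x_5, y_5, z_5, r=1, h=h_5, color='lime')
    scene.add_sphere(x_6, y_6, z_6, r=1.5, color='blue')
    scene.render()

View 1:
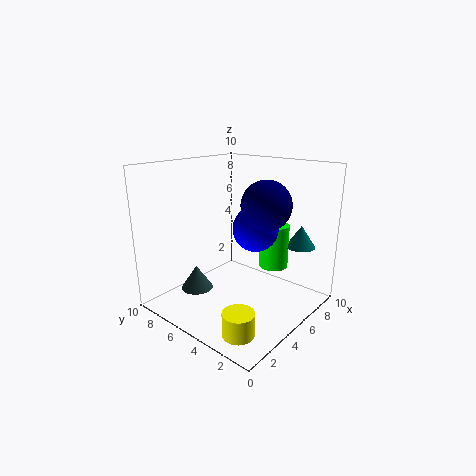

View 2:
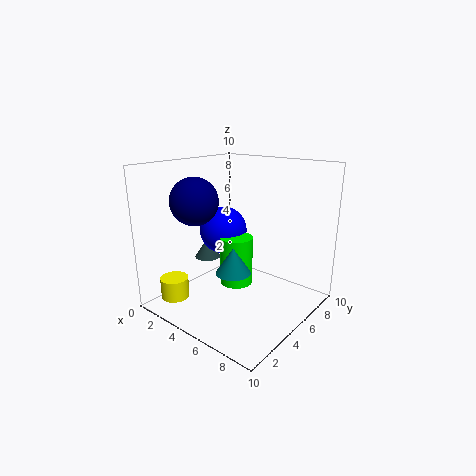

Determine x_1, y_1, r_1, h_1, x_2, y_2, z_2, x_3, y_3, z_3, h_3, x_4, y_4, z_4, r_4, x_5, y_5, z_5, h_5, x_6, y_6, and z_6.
x_1 = 1.5; y_1 = 5.5; r_1 = 1; h_1 = 1.5; x_2 = 4; y_2 = 2; z_2 = 8; x_3 = 7.5; y_3 = 1.5; z_3 = 4.5; h_3 = 1.5; x_4 = 1.5; y_4 = 2; z_4 = 0.5; r_4 = 1; x_5 = 6.5; y_5 = 3; z_5 = 3; h_5 = 3; x_6 = 5; y_6 = 3.5; z_6 = 6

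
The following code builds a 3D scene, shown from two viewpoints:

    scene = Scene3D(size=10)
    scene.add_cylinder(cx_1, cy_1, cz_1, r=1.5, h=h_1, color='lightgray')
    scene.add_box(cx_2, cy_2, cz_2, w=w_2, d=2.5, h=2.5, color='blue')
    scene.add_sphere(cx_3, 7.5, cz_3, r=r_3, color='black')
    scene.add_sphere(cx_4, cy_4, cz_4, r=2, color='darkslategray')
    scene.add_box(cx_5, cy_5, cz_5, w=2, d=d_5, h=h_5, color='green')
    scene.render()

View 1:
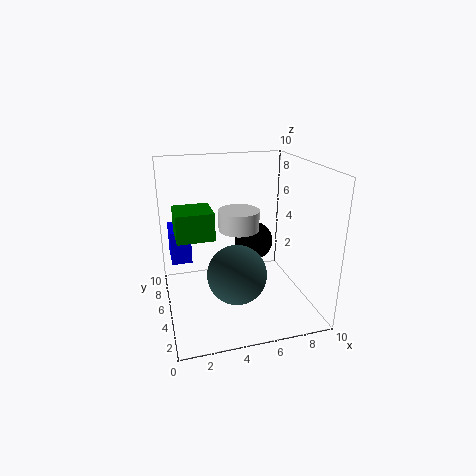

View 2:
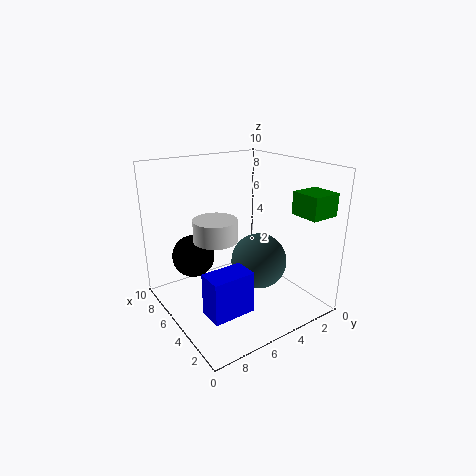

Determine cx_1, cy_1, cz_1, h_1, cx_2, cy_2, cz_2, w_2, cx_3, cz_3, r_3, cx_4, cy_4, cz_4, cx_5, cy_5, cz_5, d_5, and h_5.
cx_1 = 5.5, cy_1 = 6.5, cz_1 = 5, h_1 = 1.5, cx_2 = 0.5, cy_2 = 7, cz_2 = 2.5, w_2 = 1.5, cx_3 = 7, cz_3 = 3.5, r_3 = 1.5, cx_4 = 4.5, cy_4 = 3.5, cz_4 = 3, cx_5 = 0.5, cy_5 = 0.5, cz_5 = 7, d_5 = 2, h_5 = 1.5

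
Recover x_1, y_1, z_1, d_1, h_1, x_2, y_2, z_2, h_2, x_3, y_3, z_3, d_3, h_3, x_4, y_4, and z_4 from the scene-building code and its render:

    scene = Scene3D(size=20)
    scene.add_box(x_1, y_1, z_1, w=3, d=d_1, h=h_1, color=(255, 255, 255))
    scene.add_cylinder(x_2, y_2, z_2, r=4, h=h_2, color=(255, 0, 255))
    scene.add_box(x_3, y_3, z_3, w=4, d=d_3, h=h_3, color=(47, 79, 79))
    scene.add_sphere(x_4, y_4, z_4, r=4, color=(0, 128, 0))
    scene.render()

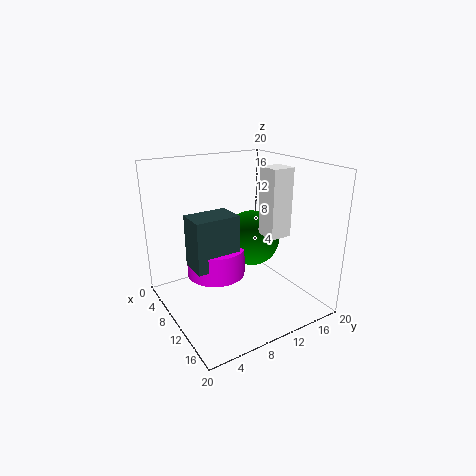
x_1 = 12
y_1 = 12
z_1 = 11
d_1 = 3
h_1 = 9
x_2 = 9
y_2 = 7
z_2 = 5
h_2 = 4
x_3 = 8
y_3 = 3
z_3 = 7
d_3 = 6
h_3 = 7
x_4 = 9
y_4 = 13
z_4 = 9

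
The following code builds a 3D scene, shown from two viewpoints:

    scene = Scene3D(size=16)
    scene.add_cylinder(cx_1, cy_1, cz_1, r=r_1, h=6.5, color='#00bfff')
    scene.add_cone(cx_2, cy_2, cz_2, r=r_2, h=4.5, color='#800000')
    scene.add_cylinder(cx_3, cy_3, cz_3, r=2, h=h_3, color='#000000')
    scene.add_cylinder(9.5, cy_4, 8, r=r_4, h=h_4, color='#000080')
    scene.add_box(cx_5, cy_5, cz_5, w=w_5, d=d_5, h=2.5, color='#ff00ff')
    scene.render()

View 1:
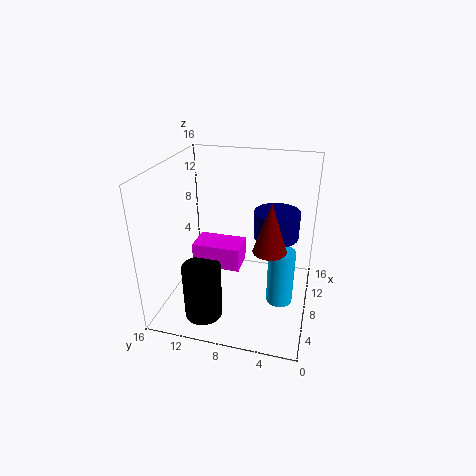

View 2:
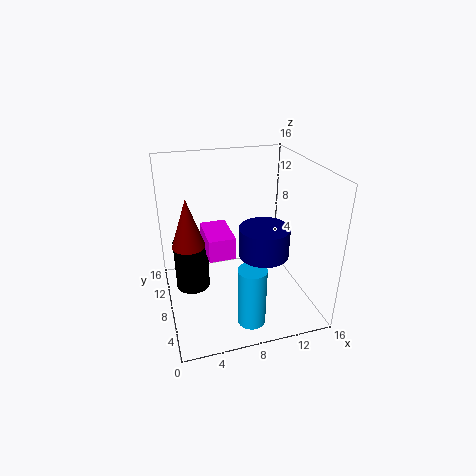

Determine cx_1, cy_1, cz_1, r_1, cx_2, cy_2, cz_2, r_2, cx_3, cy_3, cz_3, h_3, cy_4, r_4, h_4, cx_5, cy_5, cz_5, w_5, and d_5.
cx_1 = 8, cy_1 = 3, cz_1 = 0.5, r_1 = 1.5, cx_2 = 2, cy_2 = 3.5, cz_2 = 10.5, r_2 = 1.5, cx_3 = 3, cy_3 = 10.5, cz_3 = 1, h_3 = 6, cy_4 = 4, r_4 = 2.5, h_4 = 3, cx_5 = 4.5, cy_5 = 7, cz_5 = 6, w_5 = 3, d_5 = 5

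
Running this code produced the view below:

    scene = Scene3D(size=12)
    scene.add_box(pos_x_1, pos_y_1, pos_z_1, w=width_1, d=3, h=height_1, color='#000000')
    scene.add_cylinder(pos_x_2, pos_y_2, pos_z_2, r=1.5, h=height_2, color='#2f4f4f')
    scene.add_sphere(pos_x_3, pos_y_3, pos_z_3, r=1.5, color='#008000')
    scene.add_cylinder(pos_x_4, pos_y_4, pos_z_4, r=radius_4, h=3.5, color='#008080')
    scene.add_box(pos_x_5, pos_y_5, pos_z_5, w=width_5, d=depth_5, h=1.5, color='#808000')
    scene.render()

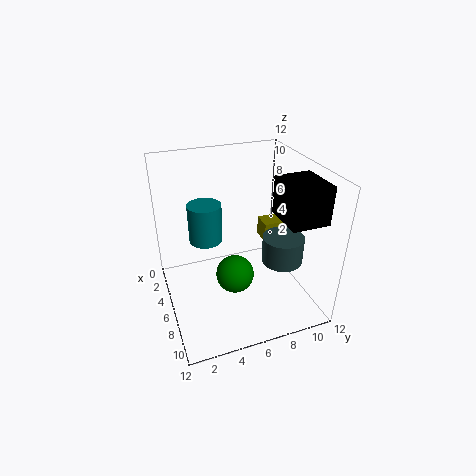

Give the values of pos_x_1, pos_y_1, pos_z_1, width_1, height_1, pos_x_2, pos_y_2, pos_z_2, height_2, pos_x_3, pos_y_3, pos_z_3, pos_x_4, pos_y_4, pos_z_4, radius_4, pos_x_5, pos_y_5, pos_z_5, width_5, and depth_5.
pos_x_1 = 7
pos_y_1 = 8.5
pos_z_1 = 8.5
width_1 = 3.5
height_1 = 3
pos_x_2 = 10
pos_y_2 = 8
pos_z_2 = 6
height_2 = 2
pos_x_3 = 8
pos_y_3 = 5
pos_z_3 = 4
pos_x_4 = 3
pos_y_4 = 4
pos_z_4 = 4.5
radius_4 = 1.5
pos_x_5 = 6.5
pos_y_5 = 7.5
pos_z_5 = 6.5
width_5 = 1.5
depth_5 = 2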